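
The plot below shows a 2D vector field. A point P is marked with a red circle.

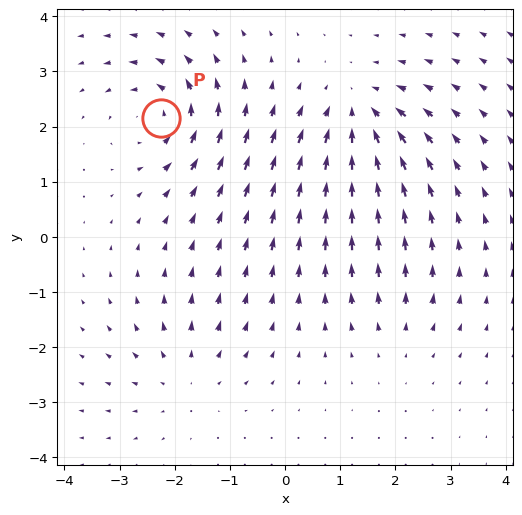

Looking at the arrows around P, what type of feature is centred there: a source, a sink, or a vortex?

At P (-2.3, 2.2) the arrows circulate counterclockwise. Divergence ≈0, curl about +6 — near-zero divergence with nonzero curl is a vortex.

vortex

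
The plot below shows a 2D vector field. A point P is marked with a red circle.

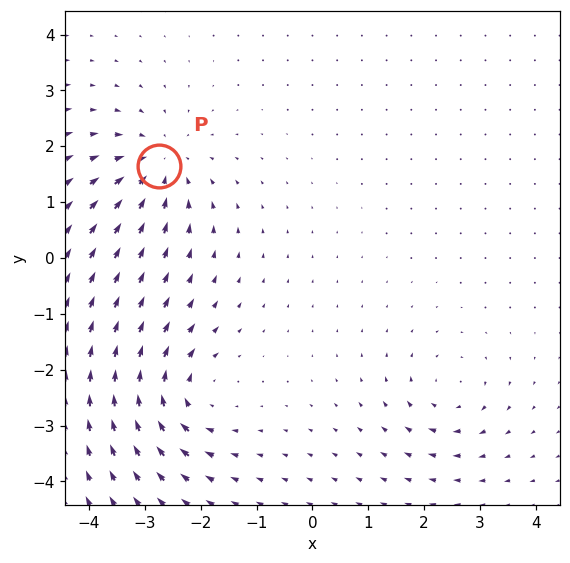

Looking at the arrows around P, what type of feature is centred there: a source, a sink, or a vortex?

sink

At P (-2.8, 1.7) the arrows converge inward. Divergence about -5, curl ≈0 — negative divergence with near-zero curl is a sink.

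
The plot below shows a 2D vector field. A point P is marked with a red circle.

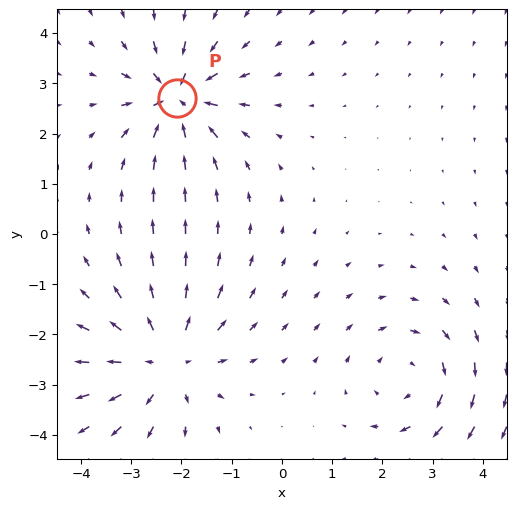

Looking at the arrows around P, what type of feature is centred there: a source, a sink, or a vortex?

sink

At P (-2.1, 2.7) the arrows converge inward. Divergence about -6, curl ≈0 — negative divergence with near-zero curl is a sink.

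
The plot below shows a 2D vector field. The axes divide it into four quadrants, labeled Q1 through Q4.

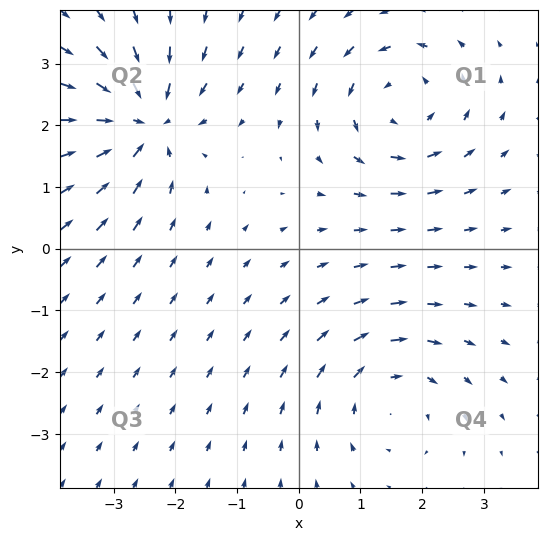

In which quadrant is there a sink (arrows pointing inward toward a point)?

The sink sits at approximately (-2.5, 2.0), which lies in quadrant Q2. The divergence there is about -6, negative as expected for a sink.

Q2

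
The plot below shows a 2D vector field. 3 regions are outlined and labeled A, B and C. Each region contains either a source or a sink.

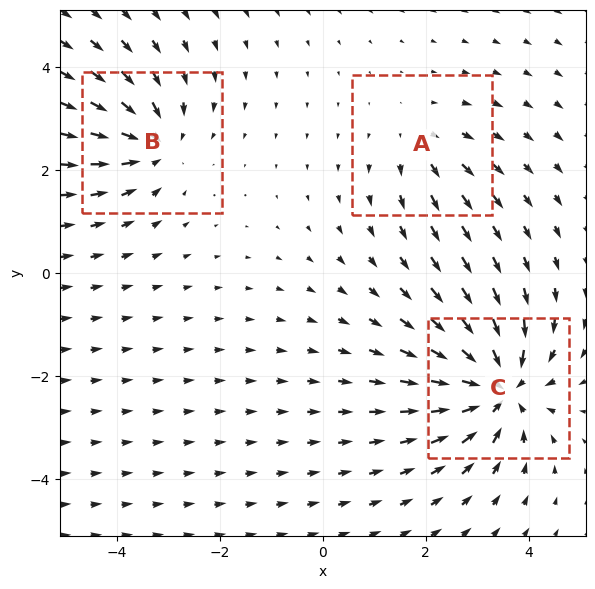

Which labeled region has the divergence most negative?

C

Divergence at each region's feature centre — A: about +2, B: about -4, C: about -5. Region C is most negative.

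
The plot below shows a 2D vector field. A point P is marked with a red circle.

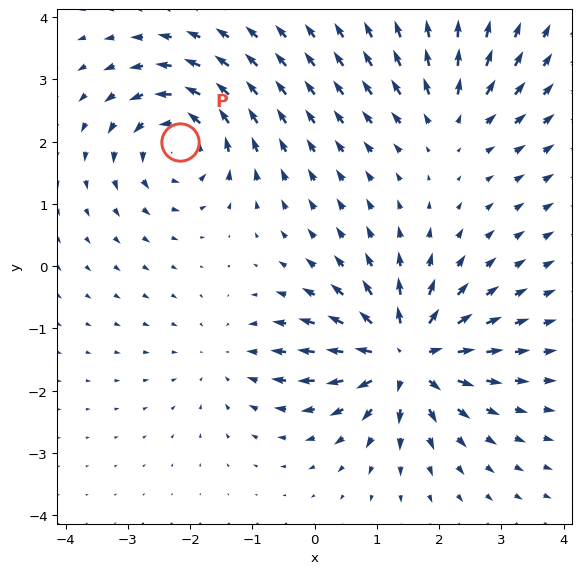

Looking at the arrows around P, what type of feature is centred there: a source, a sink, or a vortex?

At P (-2.2, 2.0) the arrows circulate counterclockwise. Divergence ≈0, curl about +5 — near-zero divergence with nonzero curl is a vortex.

vortex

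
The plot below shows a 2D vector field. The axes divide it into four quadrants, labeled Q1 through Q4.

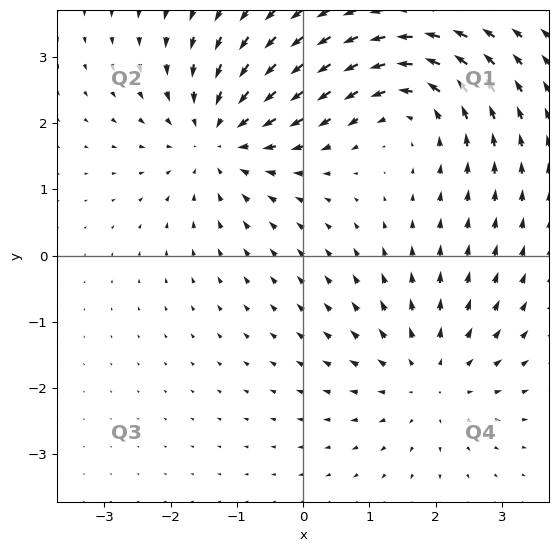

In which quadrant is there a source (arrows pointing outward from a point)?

The source sits at approximately (1.9, -1.9), which lies in quadrant Q4. The divergence there is about +3, positive as expected for a source.

Q4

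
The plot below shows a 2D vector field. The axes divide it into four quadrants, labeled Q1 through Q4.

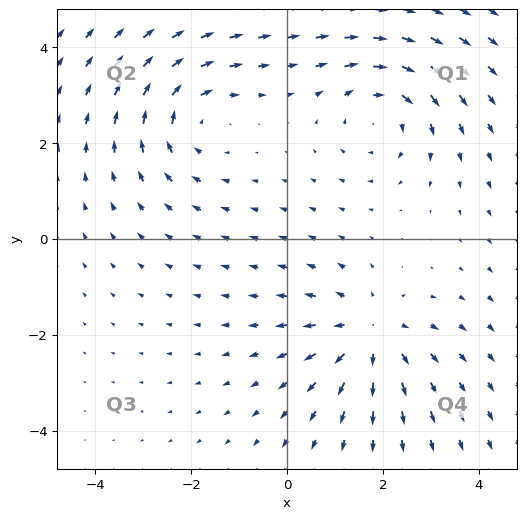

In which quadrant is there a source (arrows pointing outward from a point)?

Q4

The source sits at approximately (1.7, -2.0), which lies in quadrant Q4. The divergence there is about +4, positive as expected for a source.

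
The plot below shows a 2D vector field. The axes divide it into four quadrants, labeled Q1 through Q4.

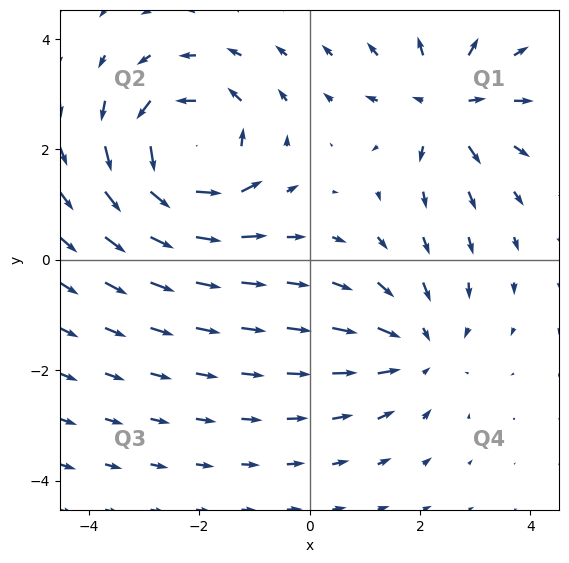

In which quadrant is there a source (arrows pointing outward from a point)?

Q1

The source sits at approximately (2.5, 2.8), which lies in quadrant Q1. The divergence there is about +4, positive as expected for a source.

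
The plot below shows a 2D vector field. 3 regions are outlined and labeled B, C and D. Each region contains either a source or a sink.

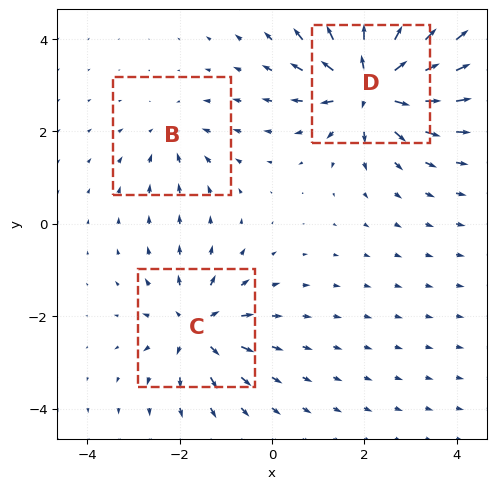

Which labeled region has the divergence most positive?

D

Divergence at each region's feature centre — B: about -2, C: about +4, D: about +6. Region D is most positive.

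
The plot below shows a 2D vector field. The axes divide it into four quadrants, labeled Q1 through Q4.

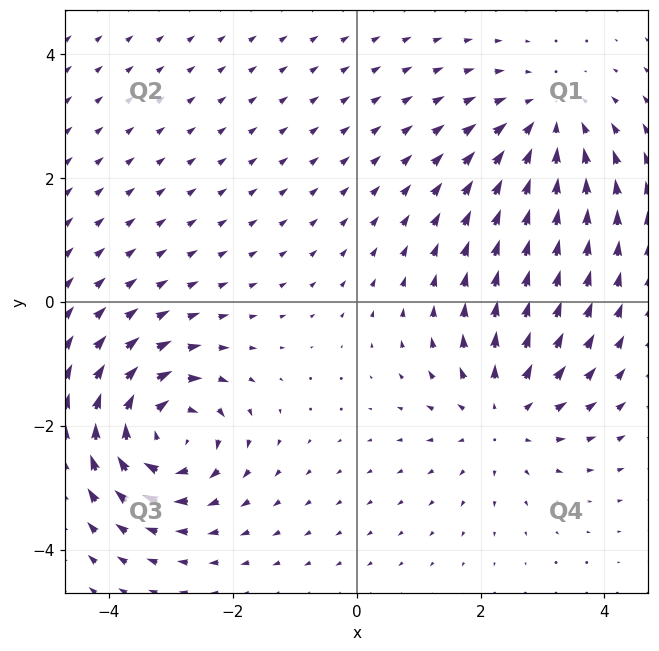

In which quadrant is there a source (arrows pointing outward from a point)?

Q4

The source sits at approximately (2.4, -1.8), which lies in quadrant Q4. The divergence there is about +3, positive as expected for a source.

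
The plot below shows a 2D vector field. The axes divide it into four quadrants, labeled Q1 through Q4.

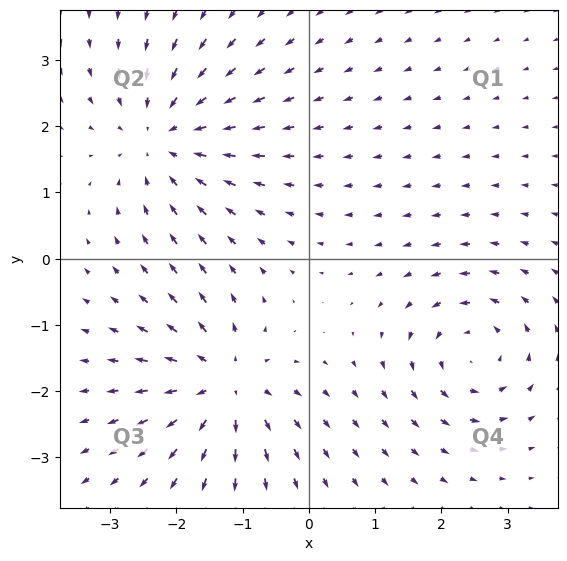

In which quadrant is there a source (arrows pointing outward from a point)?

The source sits at approximately (-1.3, -1.9), which lies in quadrant Q3. The divergence there is about +6, positive as expected for a source.

Q3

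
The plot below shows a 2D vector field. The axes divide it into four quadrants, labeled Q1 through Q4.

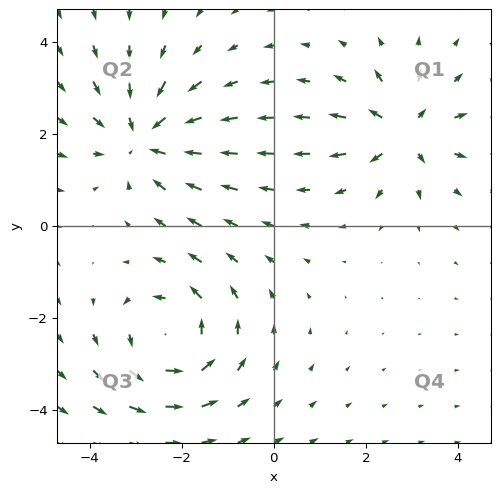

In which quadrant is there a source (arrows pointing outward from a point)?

Q1

The source sits at approximately (2.8, 2.1), which lies in quadrant Q1. The divergence there is about +4, positive as expected for a source.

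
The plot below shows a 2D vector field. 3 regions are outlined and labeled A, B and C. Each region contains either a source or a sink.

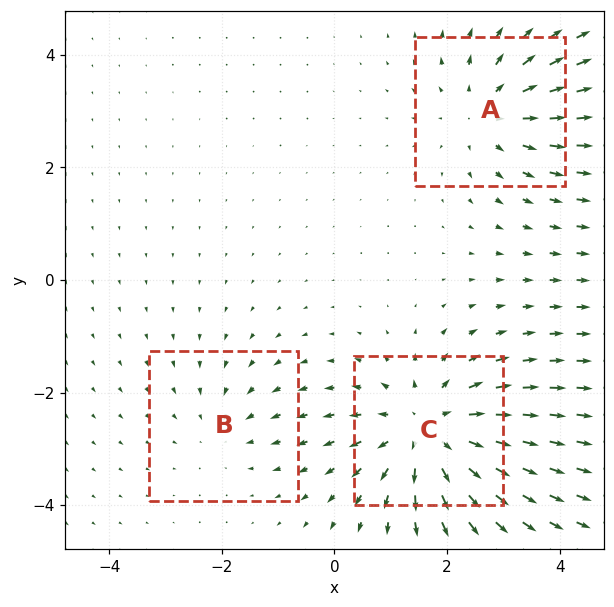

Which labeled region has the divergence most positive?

Divergence at each region's feature centre — A: about +3, B: about -2, C: about +4. Region C is most positive.

C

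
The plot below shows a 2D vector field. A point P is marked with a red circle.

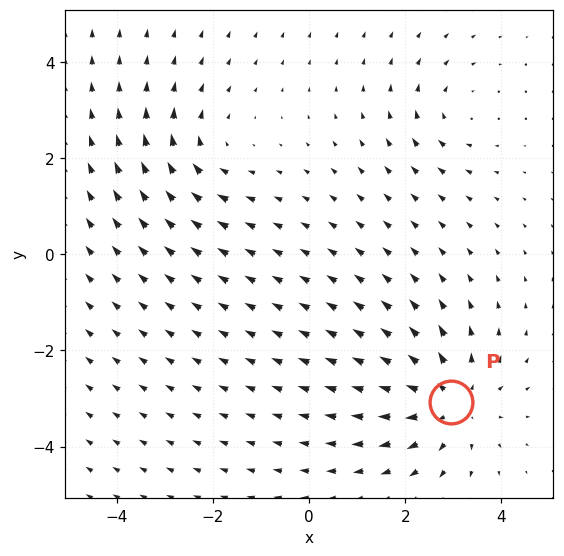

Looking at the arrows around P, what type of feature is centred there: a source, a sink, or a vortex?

source

At P (3.0, -3.1) the arrows spread outward. Divergence about +5, curl ≈0 — positive divergence with near-zero curl is a source.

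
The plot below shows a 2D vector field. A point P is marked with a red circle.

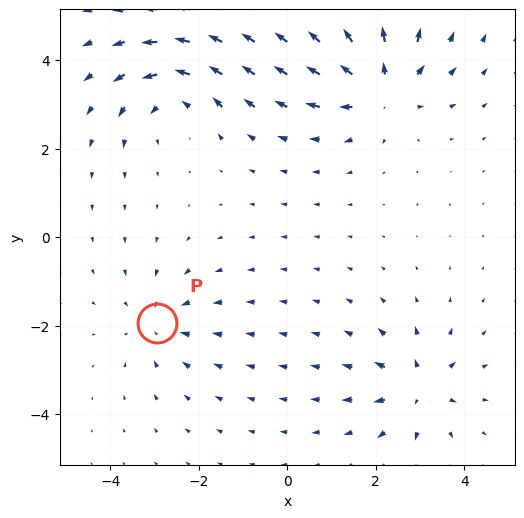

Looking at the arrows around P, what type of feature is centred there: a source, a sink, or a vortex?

At P (-2.9, -1.9) the arrows converge inward. Divergence about -3, curl ≈0 — negative divergence with near-zero curl is a sink.

sink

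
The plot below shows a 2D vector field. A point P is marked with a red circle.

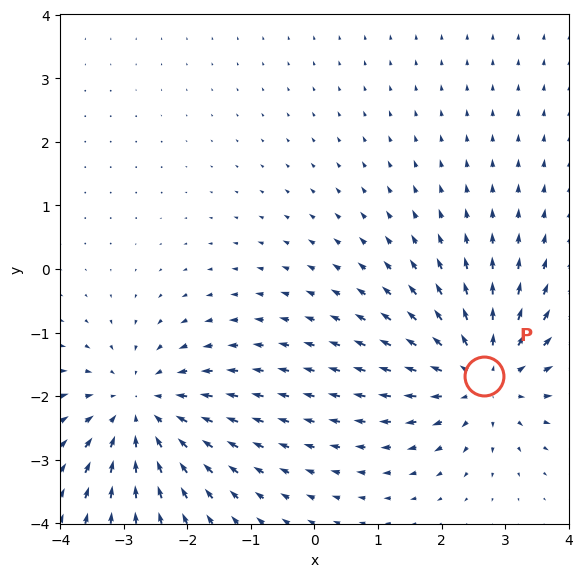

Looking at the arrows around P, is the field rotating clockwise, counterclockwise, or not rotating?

Near P at (2.7, -1.7) the arrows show no circulation. The curl there is ≈0.

not rotating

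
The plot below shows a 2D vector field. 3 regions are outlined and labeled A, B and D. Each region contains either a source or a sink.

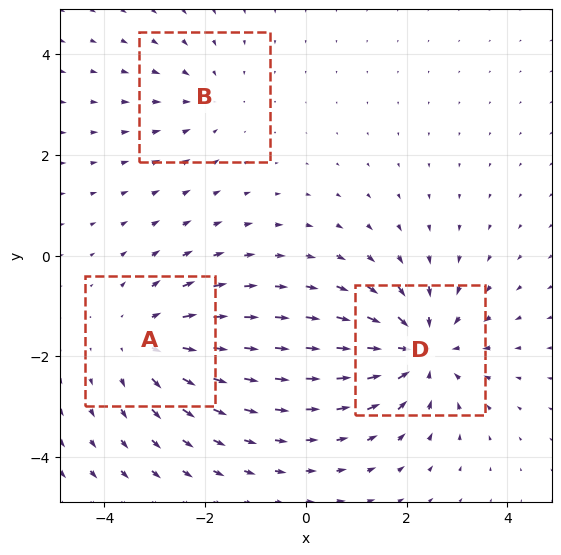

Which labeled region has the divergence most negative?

Divergence at each region's feature centre — A: about +3, B: about -2, D: about -4. Region D is most negative.

D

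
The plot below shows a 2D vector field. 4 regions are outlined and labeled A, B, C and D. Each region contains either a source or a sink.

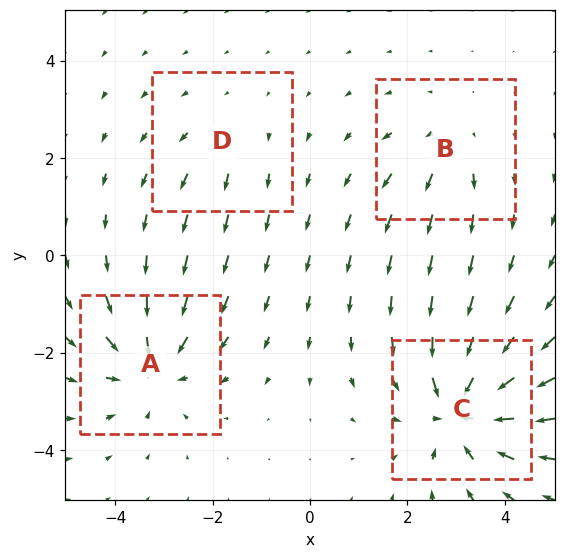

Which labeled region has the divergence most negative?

Divergence at each region's feature centre — A: about -5, B: about +3, C: about -6, D: about +2. Region C is most negative.

C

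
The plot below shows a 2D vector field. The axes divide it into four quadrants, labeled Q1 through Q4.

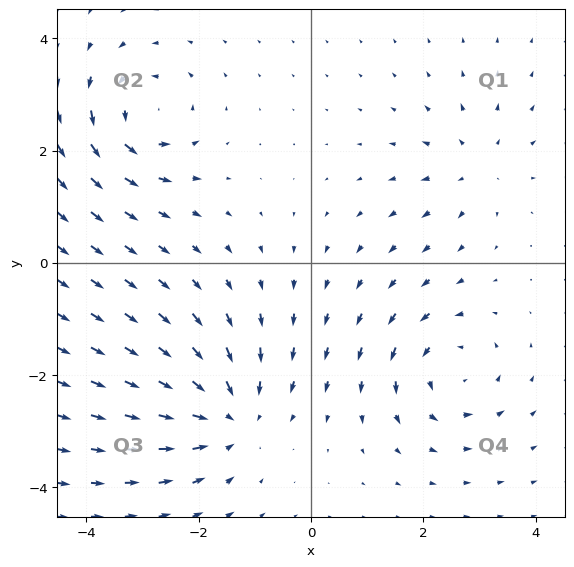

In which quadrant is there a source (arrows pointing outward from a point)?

The source sits at approximately (3.0, 1.7), which lies in quadrant Q1. The divergence there is about +3, positive as expected for a source.

Q1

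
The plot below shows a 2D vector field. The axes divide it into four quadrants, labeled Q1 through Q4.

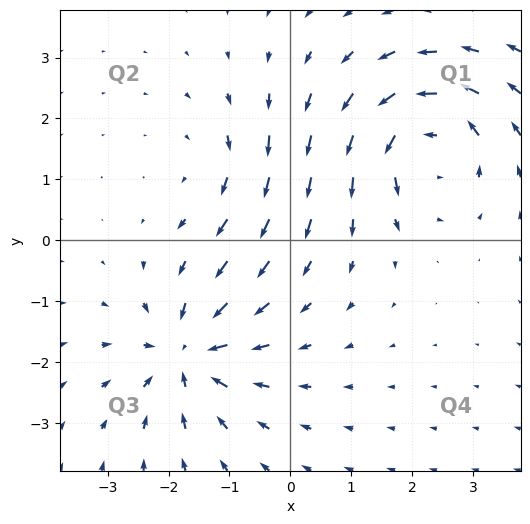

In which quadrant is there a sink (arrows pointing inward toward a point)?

The sink sits at approximately (-1.7, -1.9), which lies in quadrant Q3. The divergence there is about -5, negative as expected for a sink.

Q3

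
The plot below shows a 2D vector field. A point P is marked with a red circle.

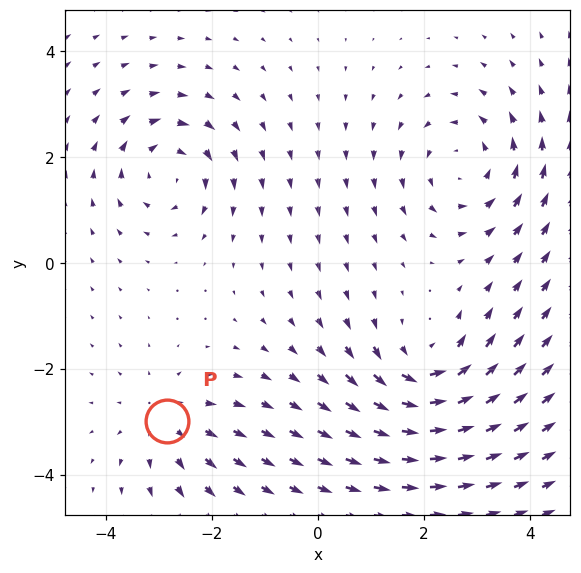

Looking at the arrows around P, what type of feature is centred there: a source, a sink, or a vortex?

source

At P (-2.9, -3.0) the arrows spread outward. Divergence about +3, curl ≈0 — positive divergence with near-zero curl is a source.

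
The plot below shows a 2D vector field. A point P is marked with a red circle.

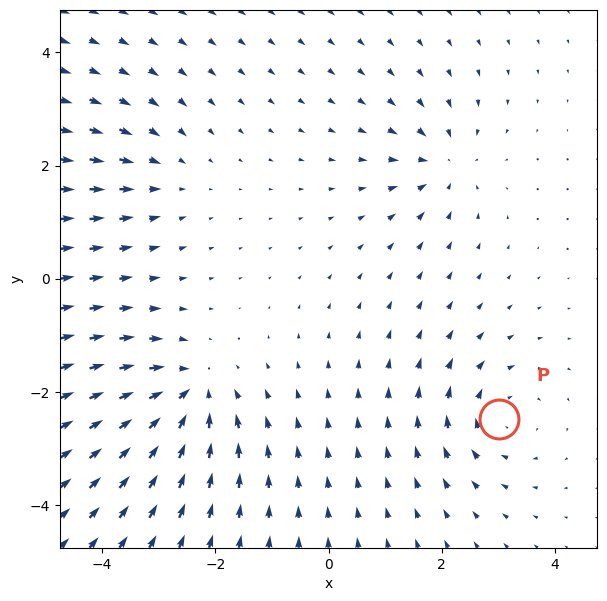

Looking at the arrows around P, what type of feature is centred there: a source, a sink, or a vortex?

At P (3.0, -2.5) the arrows circulate clockwise. Divergence ≈0, curl about -4 — near-zero divergence with nonzero curl is a vortex.

vortex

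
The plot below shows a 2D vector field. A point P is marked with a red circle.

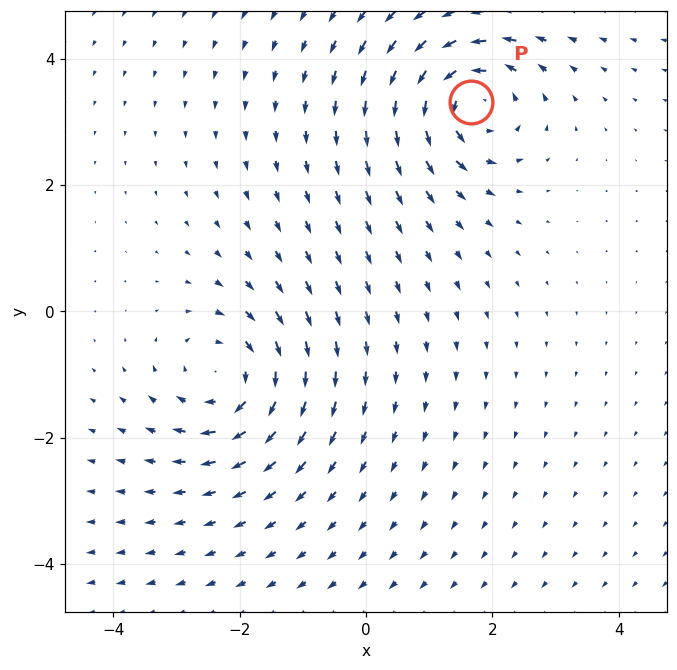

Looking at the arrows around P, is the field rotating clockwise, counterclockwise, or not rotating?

Near P at (1.7, 3.3) the arrows circulate counterclockwise. The curl (z-component) there is about +5; positive curl means counterclockwise rotation.

counterclockwise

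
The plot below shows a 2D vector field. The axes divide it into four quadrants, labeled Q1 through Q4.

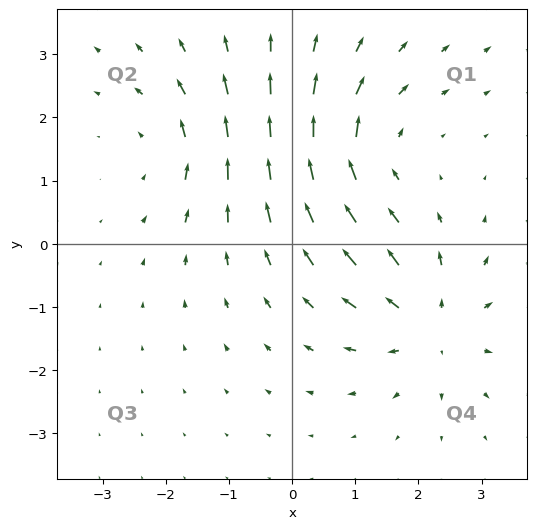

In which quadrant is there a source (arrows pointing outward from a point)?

Q4

The source sits at approximately (2.2, -1.3), which lies in quadrant Q4. The divergence there is about +3, positive as expected for a source.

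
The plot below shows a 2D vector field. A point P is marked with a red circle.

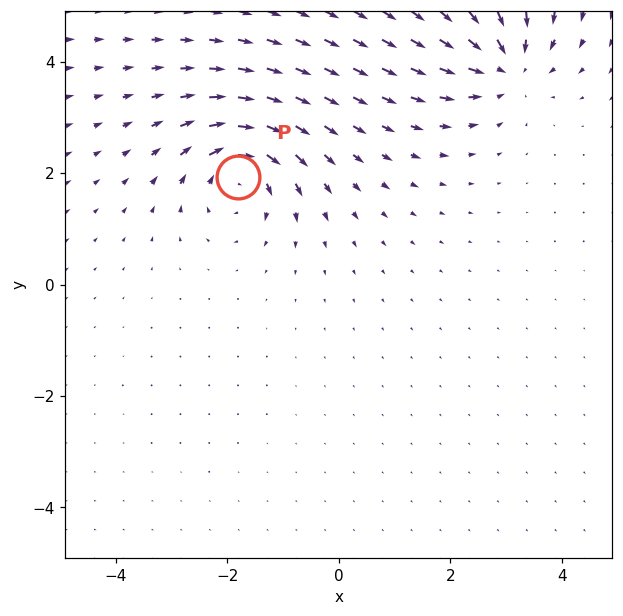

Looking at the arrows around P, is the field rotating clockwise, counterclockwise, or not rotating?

clockwise

Near P at (-1.8, 1.9) the arrows circulate clockwise. The curl (z-component) there is about -6; negative curl means clockwise rotation.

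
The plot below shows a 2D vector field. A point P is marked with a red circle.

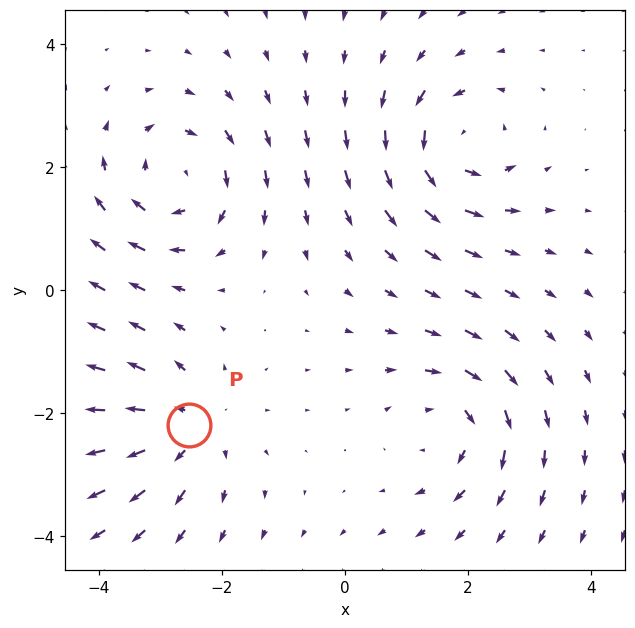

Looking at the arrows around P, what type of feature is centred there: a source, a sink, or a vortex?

source

At P (-2.5, -2.2) the arrows spread outward. Divergence about +3, curl ≈0 — positive divergence with near-zero curl is a source.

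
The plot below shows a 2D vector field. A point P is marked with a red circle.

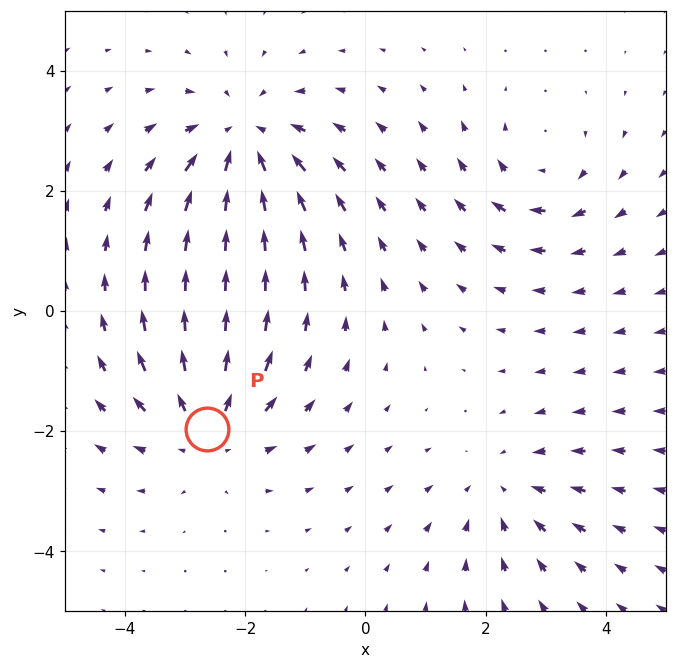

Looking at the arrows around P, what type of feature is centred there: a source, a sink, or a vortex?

At P (-2.6, -2.0) the arrows spread outward. Divergence about +3, curl ≈0 — positive divergence with near-zero curl is a source.

source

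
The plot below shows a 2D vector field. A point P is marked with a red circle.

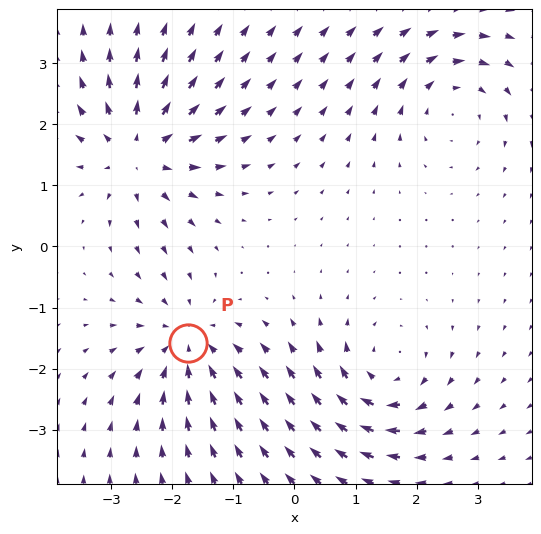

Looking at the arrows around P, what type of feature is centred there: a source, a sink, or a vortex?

At P (-1.7, -1.6) the arrows converge inward. Divergence about -5, curl ≈0 — negative divergence with near-zero curl is a sink.

sink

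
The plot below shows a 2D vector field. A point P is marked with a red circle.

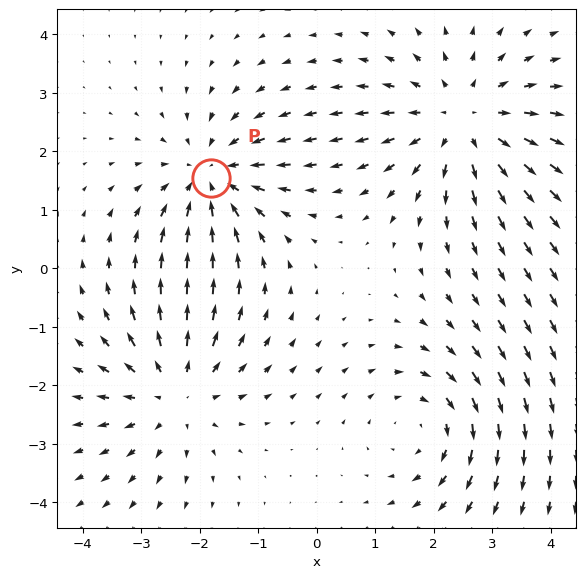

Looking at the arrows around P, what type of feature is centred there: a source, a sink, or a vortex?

At P (-1.8, 1.5) the arrows converge inward. Divergence about -4, curl ≈0 — negative divergence with near-zero curl is a sink.

sink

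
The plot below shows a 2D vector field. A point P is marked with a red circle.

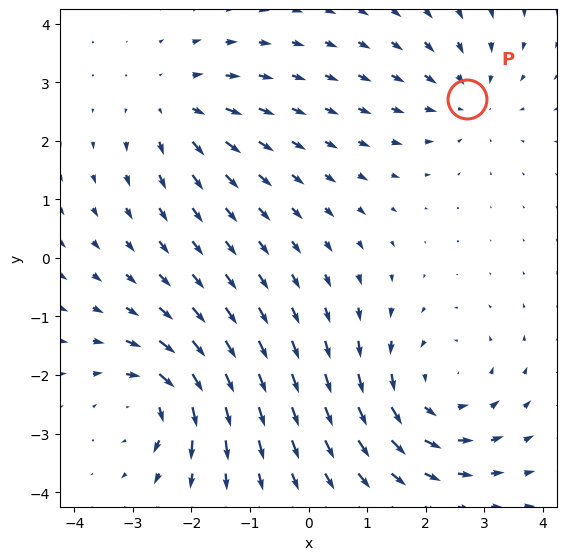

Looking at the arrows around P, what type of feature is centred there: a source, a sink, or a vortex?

At P (2.7, 2.7) the arrows converge inward. Divergence about -3, curl ≈0 — negative divergence with near-zero curl is a sink.

sink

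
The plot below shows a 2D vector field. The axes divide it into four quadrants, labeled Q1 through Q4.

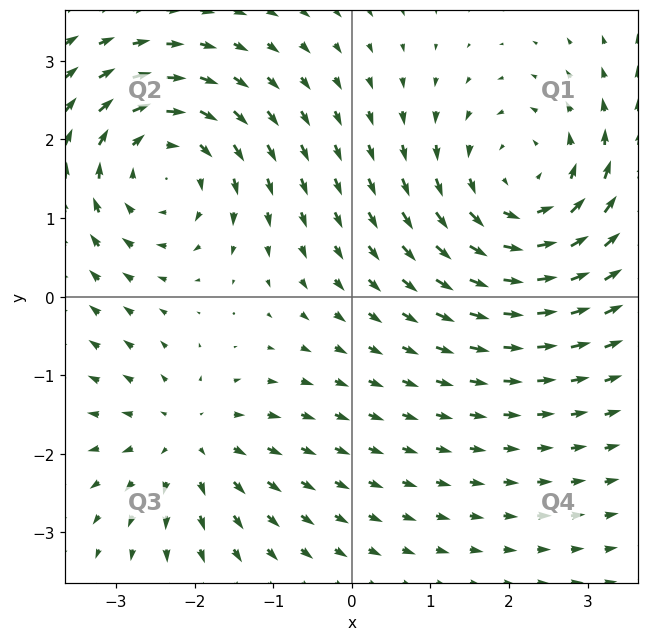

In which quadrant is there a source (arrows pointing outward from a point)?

Q3

The source sits at approximately (-2.1, -1.8), which lies in quadrant Q3. The divergence there is about +3, positive as expected for a source.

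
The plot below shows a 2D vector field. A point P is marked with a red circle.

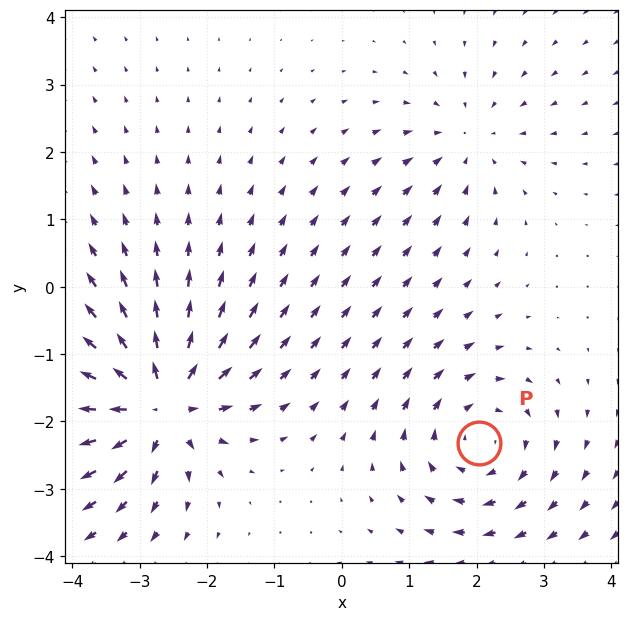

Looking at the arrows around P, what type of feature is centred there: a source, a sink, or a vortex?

At P (2.0, -2.3) the arrows circulate clockwise. Divergence ≈0, curl about -4 — near-zero divergence with nonzero curl is a vortex.

vortex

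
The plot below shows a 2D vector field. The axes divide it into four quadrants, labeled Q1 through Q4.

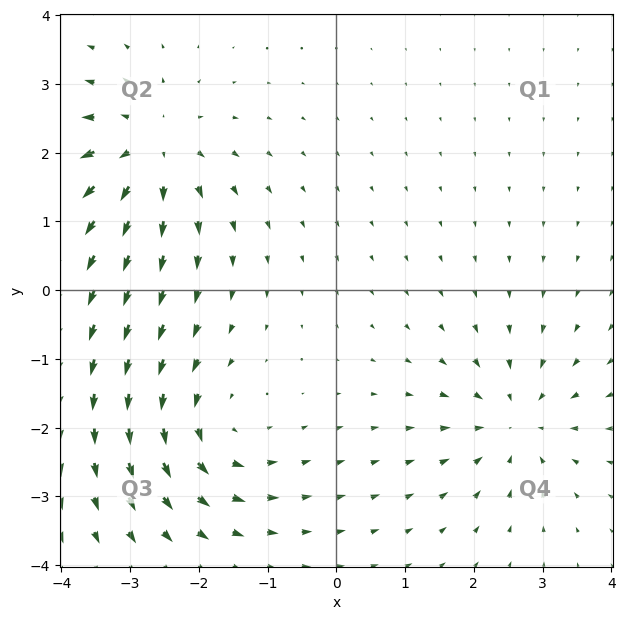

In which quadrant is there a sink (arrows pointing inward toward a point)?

The sink sits at approximately (2.6, -1.9), which lies in quadrant Q4. The divergence there is about -4, negative as expected for a sink.

Q4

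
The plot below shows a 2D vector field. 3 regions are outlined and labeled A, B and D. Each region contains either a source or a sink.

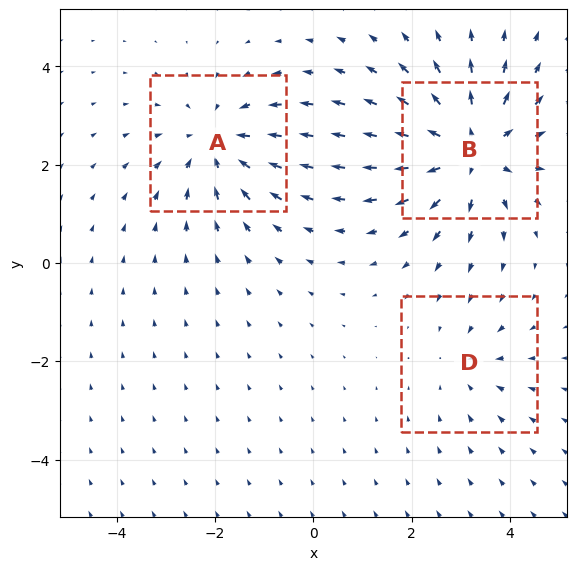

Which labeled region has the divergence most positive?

Divergence at each region's feature centre — A: about -3, B: about +4, D: about -2. Region B is most positive.

B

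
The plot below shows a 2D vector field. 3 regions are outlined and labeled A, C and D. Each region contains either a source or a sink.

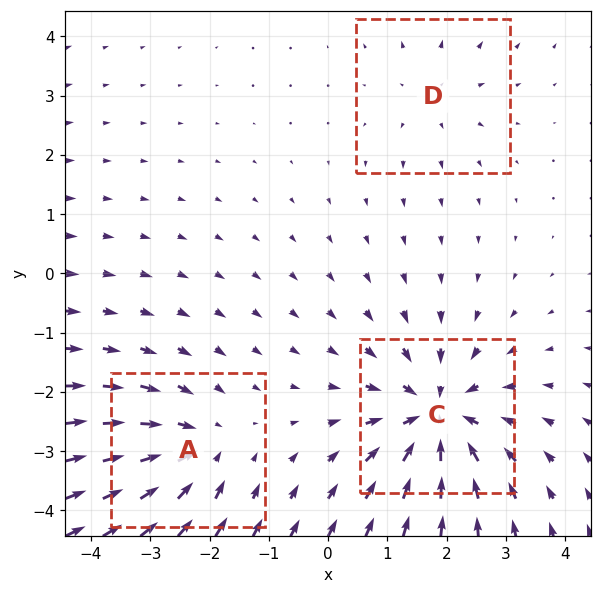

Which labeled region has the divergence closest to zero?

Divergence at each region's feature centre — A: about -4, C: about -5, D: about +2. Region D is closest to zero.

D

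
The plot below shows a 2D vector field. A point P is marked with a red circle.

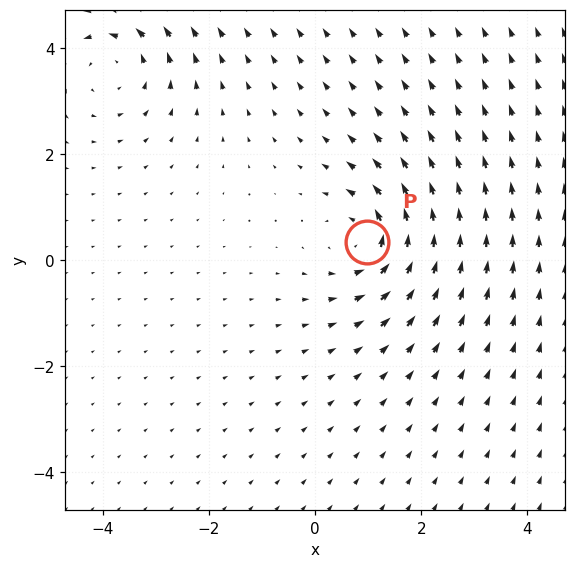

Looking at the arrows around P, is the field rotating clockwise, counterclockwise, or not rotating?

Near P at (1.0, 0.3) the arrows circulate counterclockwise. The curl (z-component) there is about +4; positive curl means counterclockwise rotation.

counterclockwise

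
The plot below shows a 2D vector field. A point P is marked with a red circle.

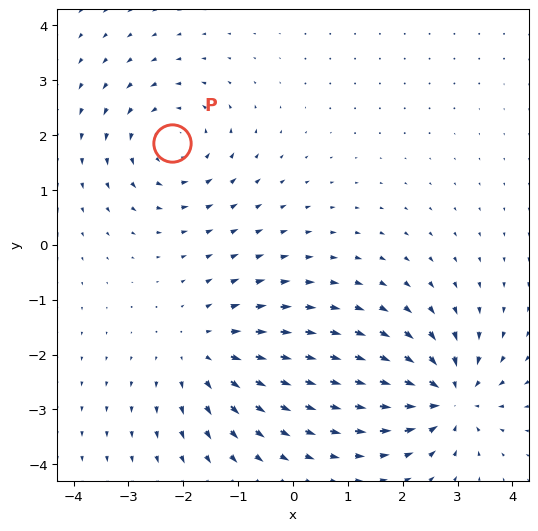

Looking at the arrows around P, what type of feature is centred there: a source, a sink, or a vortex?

At P (-2.2, 1.9) the arrows circulate counterclockwise. Divergence ≈0, curl about +3 — near-zero divergence with nonzero curl is a vortex.

vortex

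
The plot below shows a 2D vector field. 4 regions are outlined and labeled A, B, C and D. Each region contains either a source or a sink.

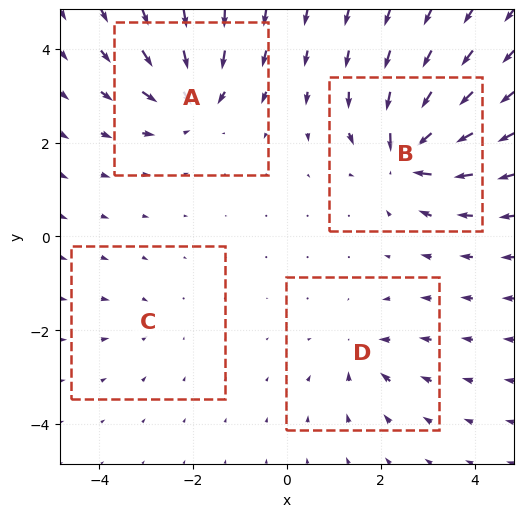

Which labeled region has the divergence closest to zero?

Divergence at each region's feature centre — A: about -7, B: about -9, C: about -2, D: about -4. Region C is closest to zero.

C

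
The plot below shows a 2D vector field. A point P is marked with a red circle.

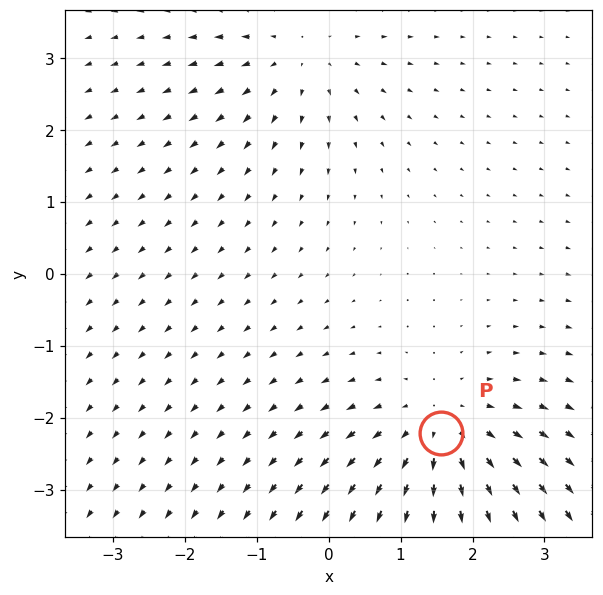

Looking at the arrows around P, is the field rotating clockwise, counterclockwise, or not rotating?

not rotating

Near P at (1.6, -2.2) the arrows show no circulation. The curl there is ≈0.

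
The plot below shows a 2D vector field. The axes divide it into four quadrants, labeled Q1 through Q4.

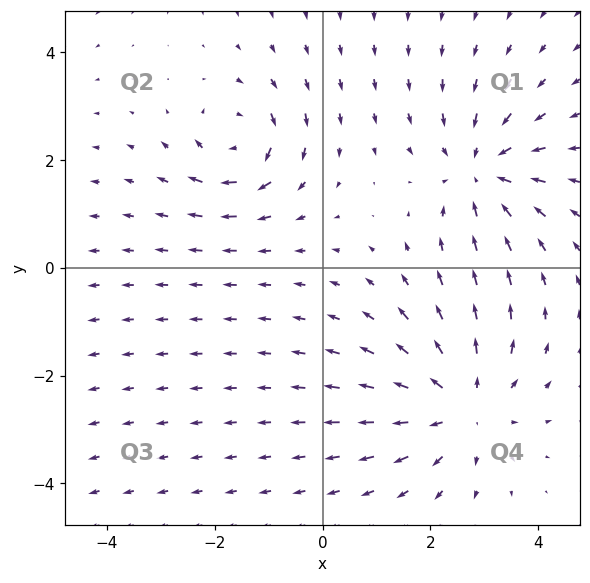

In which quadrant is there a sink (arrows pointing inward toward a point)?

The sink sits at approximately (3.0, 1.8), which lies in quadrant Q1. The divergence there is about -4, negative as expected for a sink.

Q1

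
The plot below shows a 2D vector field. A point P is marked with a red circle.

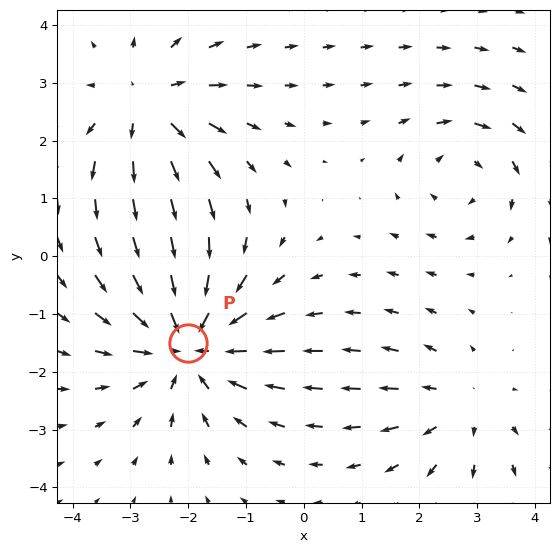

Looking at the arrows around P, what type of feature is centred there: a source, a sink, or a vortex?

sink

At P (-2.0, -1.5) the arrows converge inward. Divergence about -5, curl ≈0 — negative divergence with near-zero curl is a sink.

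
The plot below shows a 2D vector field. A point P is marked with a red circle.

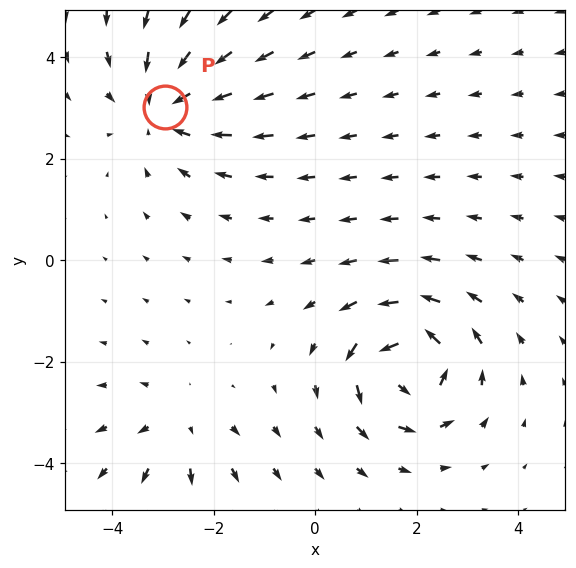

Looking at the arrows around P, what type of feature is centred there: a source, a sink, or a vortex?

sink

At P (-3.0, 3.0) the arrows converge inward. Divergence about -4, curl ≈0 — negative divergence with near-zero curl is a sink.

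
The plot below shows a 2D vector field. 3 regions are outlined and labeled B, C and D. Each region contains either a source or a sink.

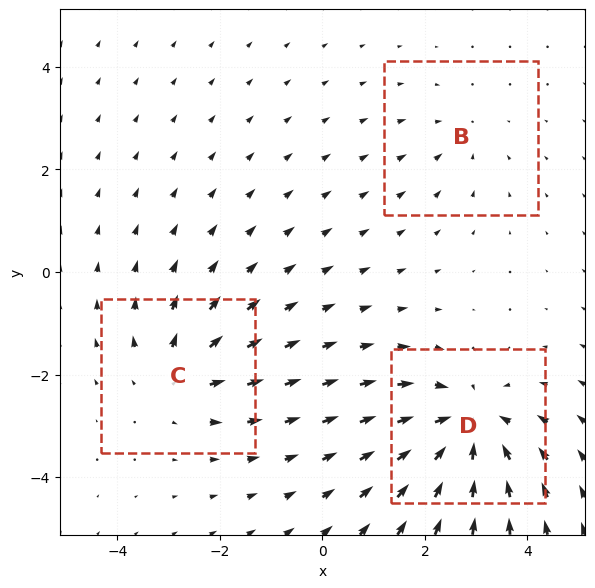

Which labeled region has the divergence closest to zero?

Divergence at each region's feature centre — B: about -2, C: about +3, D: about -4. Region B is closest to zero.

B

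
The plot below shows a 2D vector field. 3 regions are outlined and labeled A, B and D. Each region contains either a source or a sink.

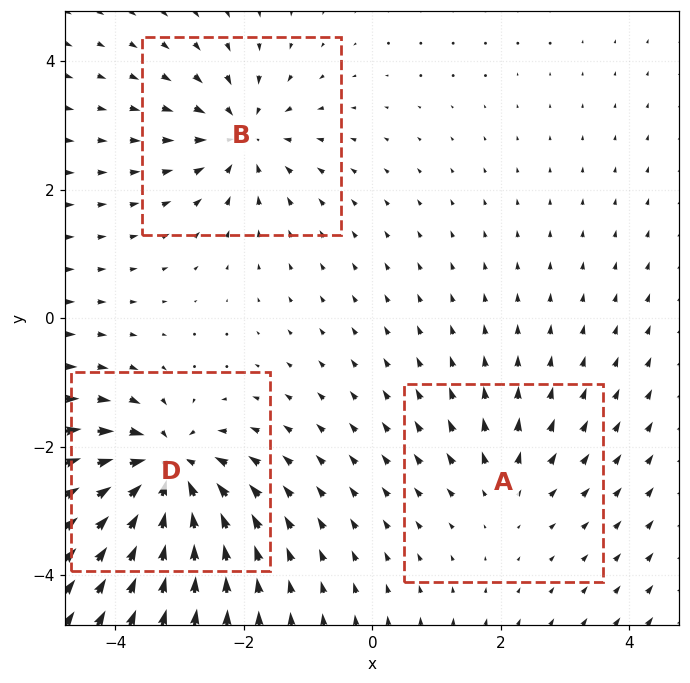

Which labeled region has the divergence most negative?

D

Divergence at each region's feature centre — A: about +2, B: about -4, D: about -6. Region D is most negative.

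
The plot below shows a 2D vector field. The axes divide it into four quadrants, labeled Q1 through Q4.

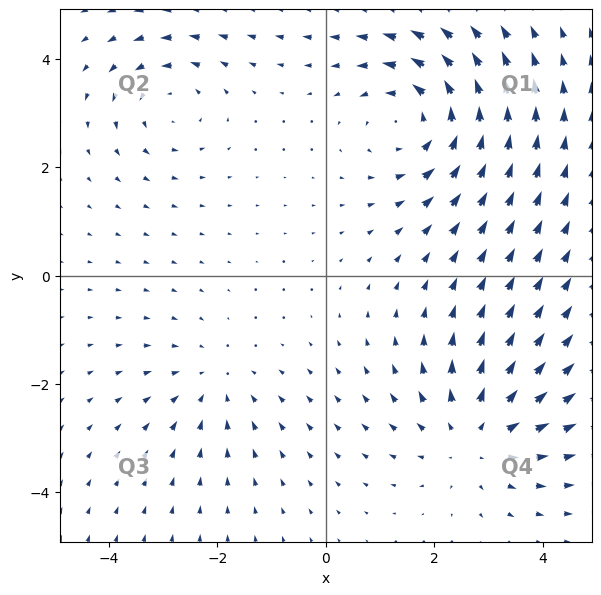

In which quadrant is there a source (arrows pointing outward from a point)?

The source sits at approximately (2.8, -3.0), which lies in quadrant Q4. The divergence there is about +3, positive as expected for a source.

Q4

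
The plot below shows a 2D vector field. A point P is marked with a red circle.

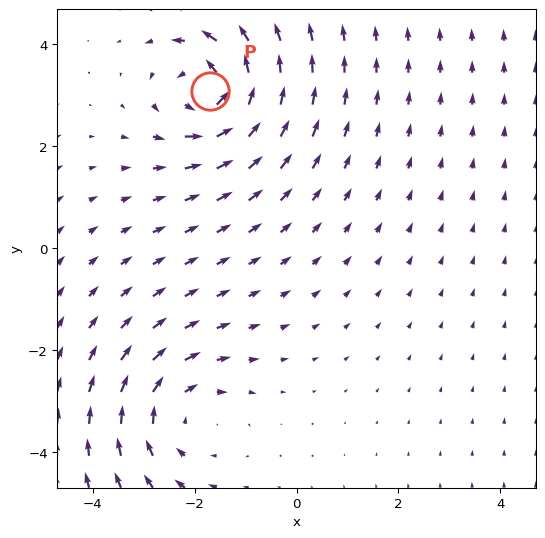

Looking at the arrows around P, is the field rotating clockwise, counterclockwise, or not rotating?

Near P at (-1.7, 3.1) the arrows circulate counterclockwise. The curl (z-component) there is about +6; positive curl means counterclockwise rotation.

counterclockwise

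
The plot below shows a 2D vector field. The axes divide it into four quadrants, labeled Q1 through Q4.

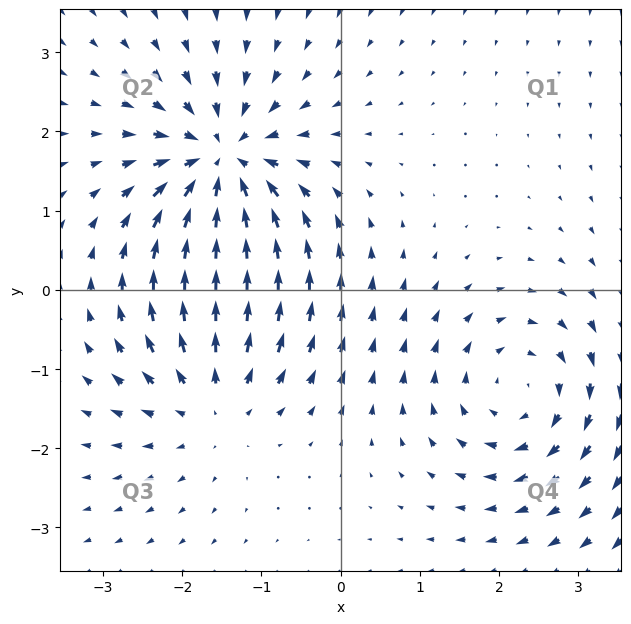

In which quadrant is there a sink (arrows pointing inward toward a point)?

Q2

The sink sits at approximately (-1.5, 1.6), which lies in quadrant Q2. The divergence there is about -6, negative as expected for a sink.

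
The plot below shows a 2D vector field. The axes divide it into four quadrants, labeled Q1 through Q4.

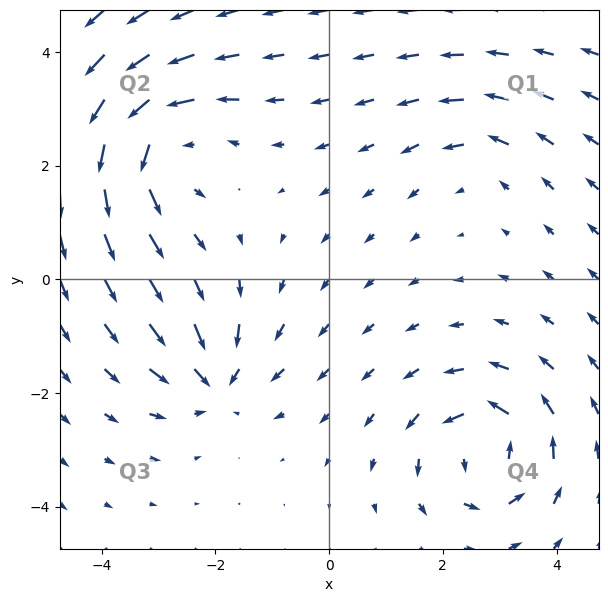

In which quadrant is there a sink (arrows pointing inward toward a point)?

Q3

The sink sits at approximately (-2.0, -1.8), which lies in quadrant Q3. The divergence there is about -5, negative as expected for a sink.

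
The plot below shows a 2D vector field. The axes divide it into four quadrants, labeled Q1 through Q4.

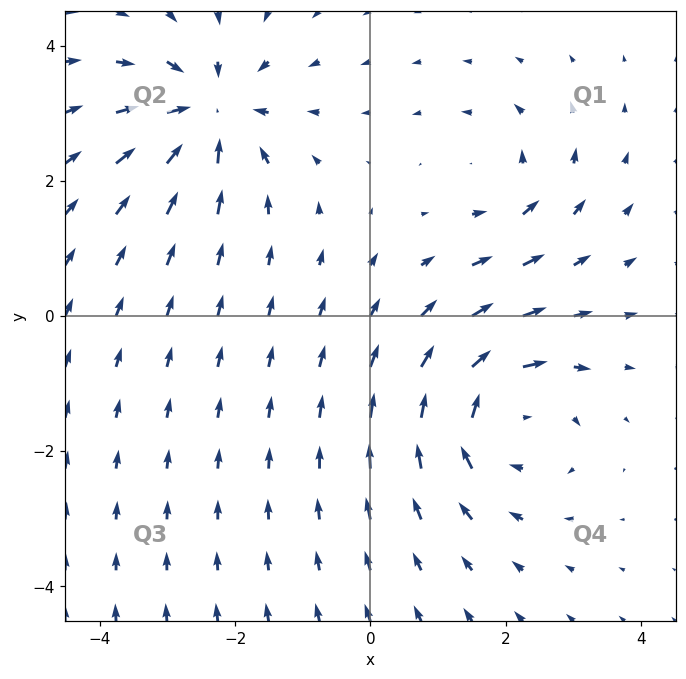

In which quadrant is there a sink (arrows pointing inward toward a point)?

Q2

The sink sits at approximately (-2.4, 3.0), which lies in quadrant Q2. The divergence there is about -5, negative as expected for a sink.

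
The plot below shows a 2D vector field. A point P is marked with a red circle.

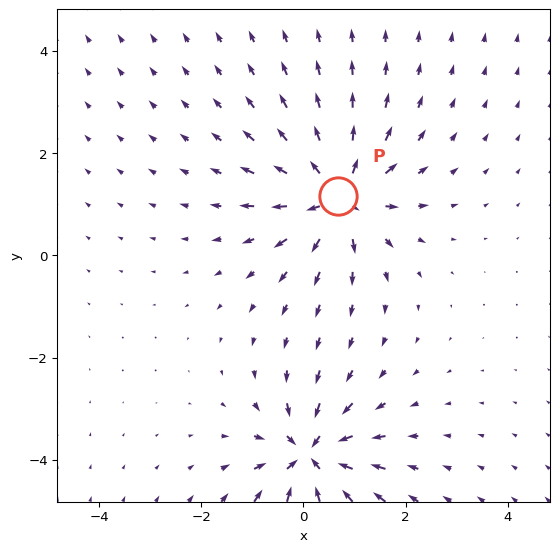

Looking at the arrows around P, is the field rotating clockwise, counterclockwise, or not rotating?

not rotating

Near P at (0.7, 1.2) the arrows show no circulation. The curl there is ≈0.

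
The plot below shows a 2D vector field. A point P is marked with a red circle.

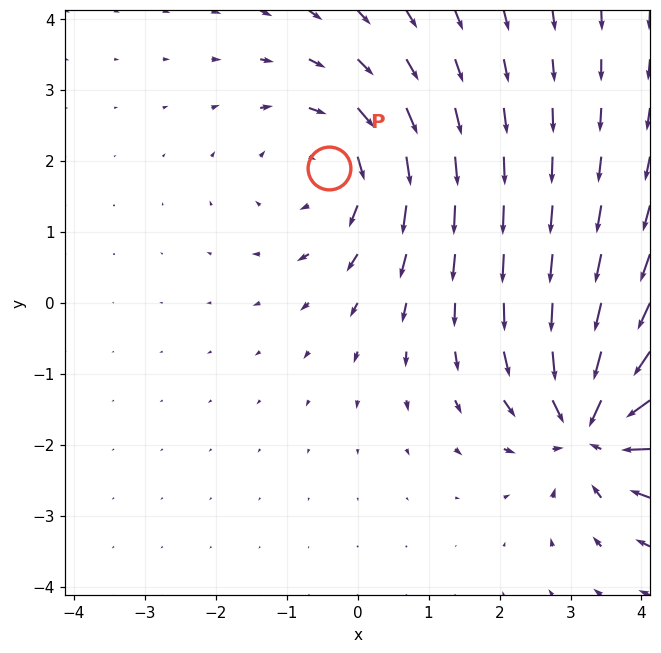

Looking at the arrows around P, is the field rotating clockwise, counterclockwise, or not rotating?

clockwise

Near P at (-0.4, 1.9) the arrows circulate clockwise. The curl (z-component) there is about -4; negative curl means clockwise rotation.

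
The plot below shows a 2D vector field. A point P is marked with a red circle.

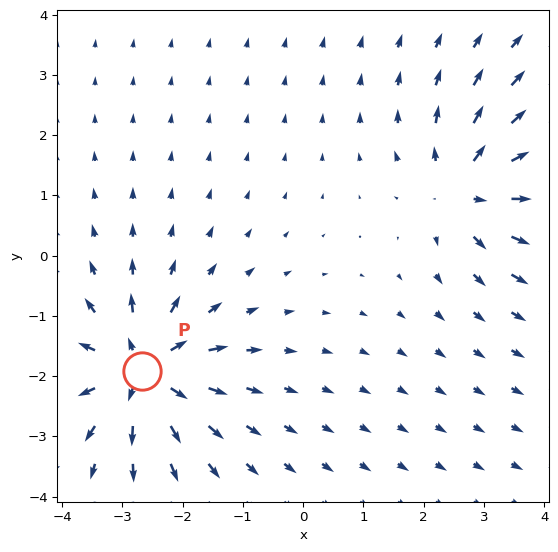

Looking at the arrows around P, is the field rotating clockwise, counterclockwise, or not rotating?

Near P at (-2.7, -1.9) the arrows show no circulation. The curl there is ≈0.

not rotating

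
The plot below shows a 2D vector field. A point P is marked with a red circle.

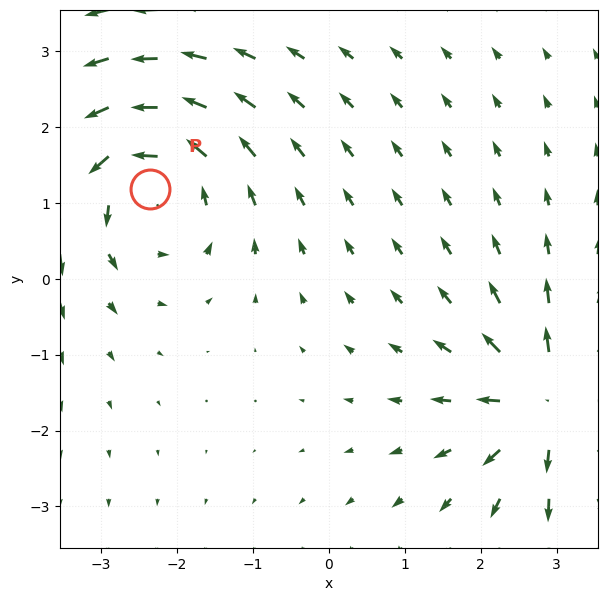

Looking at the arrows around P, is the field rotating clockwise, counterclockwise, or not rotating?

counterclockwise

Near P at (-2.4, 1.2) the arrows circulate counterclockwise. The curl (z-component) there is about +4; positive curl means counterclockwise rotation.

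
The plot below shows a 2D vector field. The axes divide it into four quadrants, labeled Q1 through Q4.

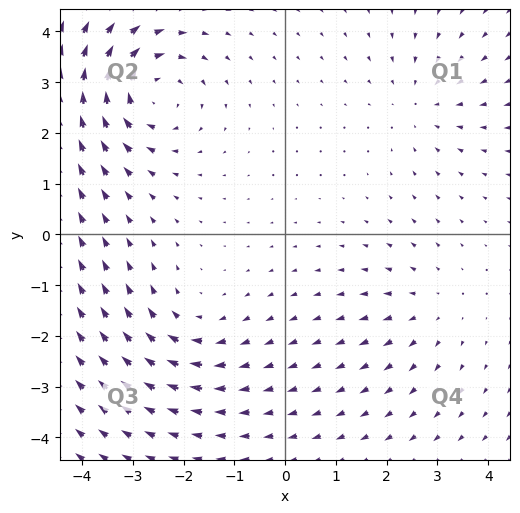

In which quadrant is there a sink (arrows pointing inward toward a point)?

The sink sits at approximately (2.7, 2.6), which lies in quadrant Q1. The divergence there is about -3, negative as expected for a sink.

Q1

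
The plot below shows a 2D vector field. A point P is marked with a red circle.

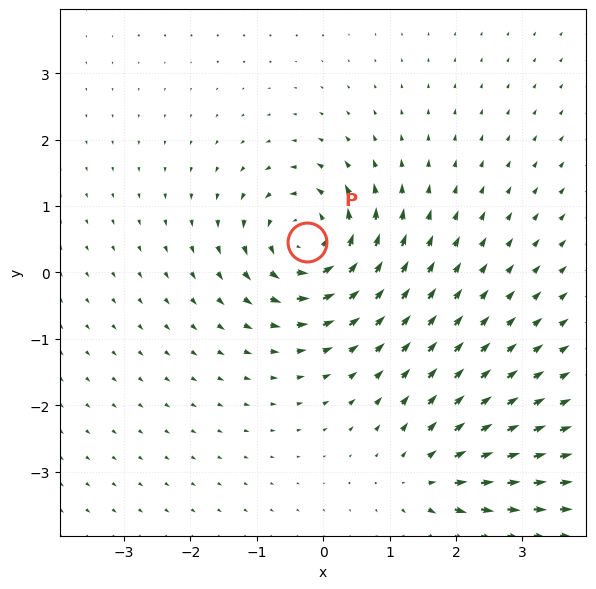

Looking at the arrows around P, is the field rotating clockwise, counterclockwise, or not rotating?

counterclockwise

Near P at (-0.2, 0.5) the arrows circulate counterclockwise. The curl (z-component) there is about +5; positive curl means counterclockwise rotation.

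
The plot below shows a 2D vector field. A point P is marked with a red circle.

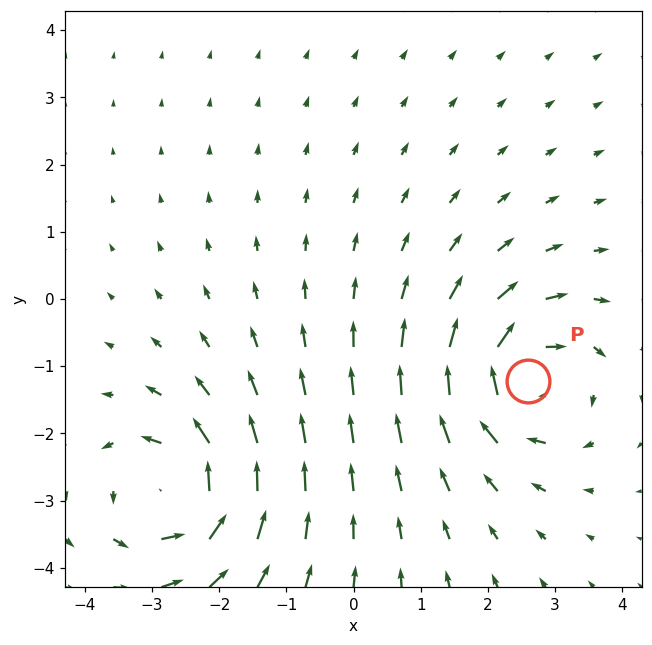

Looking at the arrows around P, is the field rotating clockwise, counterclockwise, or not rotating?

clockwise

Near P at (2.6, -1.2) the arrows circulate clockwise. The curl (z-component) there is about -4; negative curl means clockwise rotation.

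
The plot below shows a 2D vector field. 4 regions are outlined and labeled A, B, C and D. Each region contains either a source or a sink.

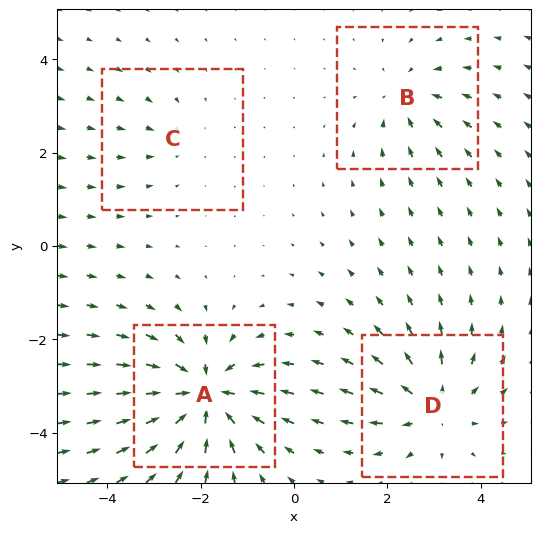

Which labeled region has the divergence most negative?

Divergence at each region's feature centre — A: about -7, B: about -3, C: about -2, D: about +5. Region A is most negative.

A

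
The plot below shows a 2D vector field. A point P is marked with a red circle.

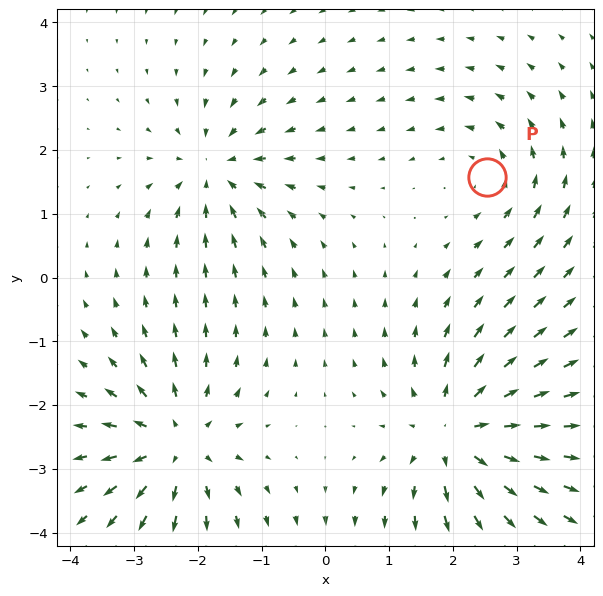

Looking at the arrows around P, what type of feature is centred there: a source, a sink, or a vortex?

At P (2.5, 1.6) the arrows circulate counterclockwise. Divergence ≈0, curl about +3 — near-zero divergence with nonzero curl is a vortex.

vortex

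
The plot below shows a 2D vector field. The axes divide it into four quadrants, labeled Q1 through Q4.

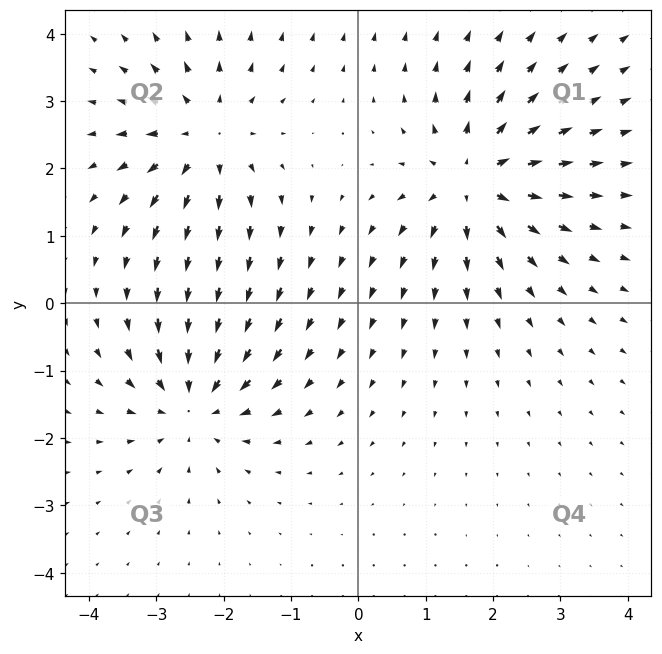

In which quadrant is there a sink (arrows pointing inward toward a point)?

The sink sits at approximately (-2.4, -1.5), which lies in quadrant Q3. The divergence there is about -4, negative as expected for a sink.

Q3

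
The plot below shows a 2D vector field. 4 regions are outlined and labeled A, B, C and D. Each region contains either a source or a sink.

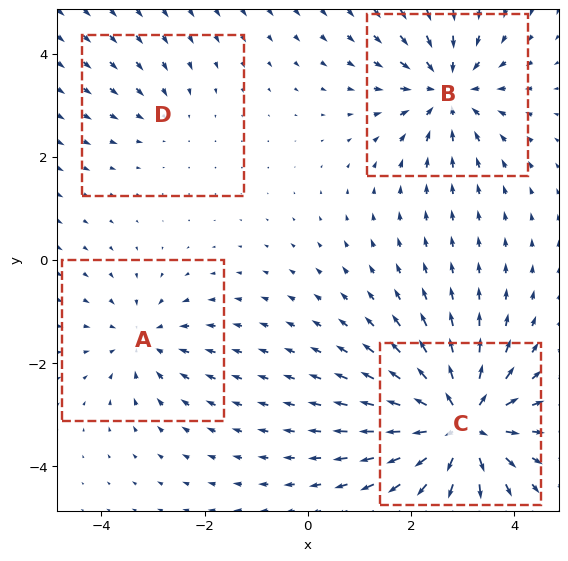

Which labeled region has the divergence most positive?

C

Divergence at each region's feature centre — A: about -4, B: about -6, C: about +8, D: about -2. Region C is most positive.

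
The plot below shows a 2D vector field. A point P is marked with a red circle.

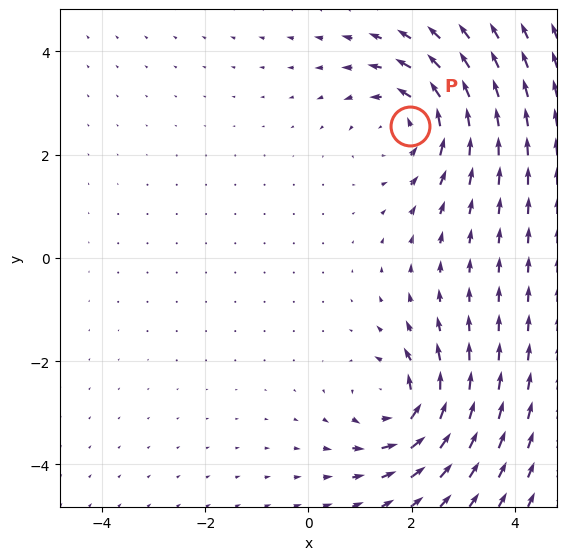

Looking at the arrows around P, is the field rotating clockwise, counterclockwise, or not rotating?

counterclockwise

Near P at (2.0, 2.6) the arrows circulate counterclockwise. The curl (z-component) there is about +4; positive curl means counterclockwise rotation.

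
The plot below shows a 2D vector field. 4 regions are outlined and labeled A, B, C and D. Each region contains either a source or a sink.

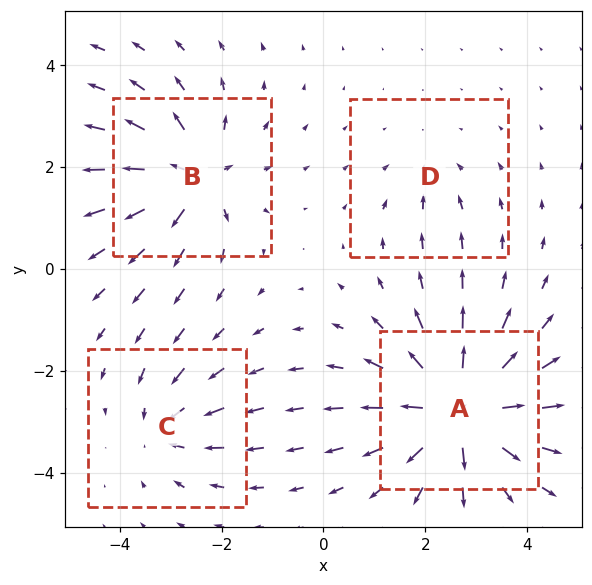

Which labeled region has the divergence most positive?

A

Divergence at each region's feature centre — A: about +9, B: about +6, C: about -4, D: about -2. Region A is most positive.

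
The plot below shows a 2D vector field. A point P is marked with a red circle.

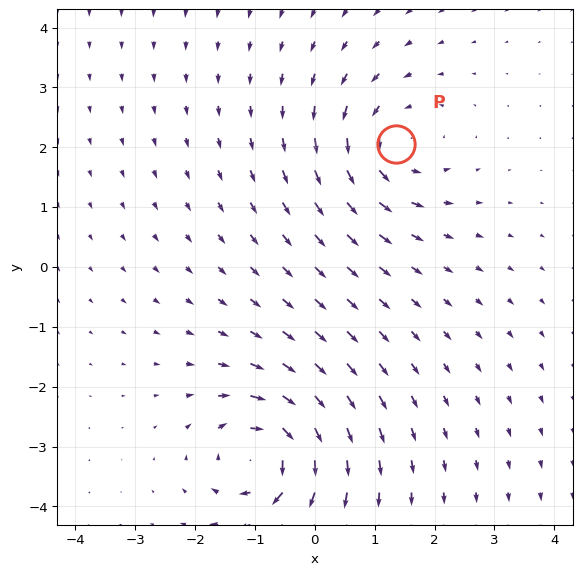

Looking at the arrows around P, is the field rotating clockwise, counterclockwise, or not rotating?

counterclockwise

Near P at (1.4, 2.1) the arrows circulate counterclockwise. The curl (z-component) there is about +4; positive curl means counterclockwise rotation.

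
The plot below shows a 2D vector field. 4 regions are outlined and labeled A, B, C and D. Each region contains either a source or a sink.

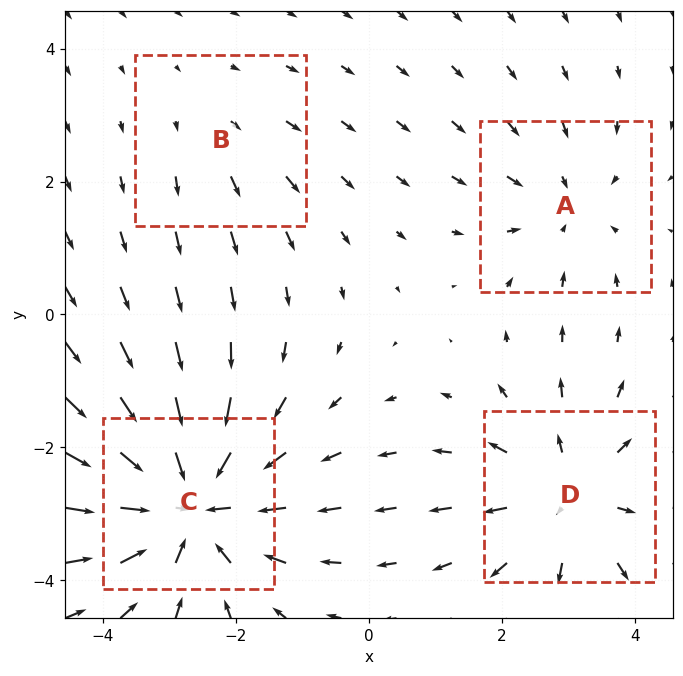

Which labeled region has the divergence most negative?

Divergence at each region's feature centre — A: about -3, B: about +2, C: about -6, D: about +4. Region C is most negative.

C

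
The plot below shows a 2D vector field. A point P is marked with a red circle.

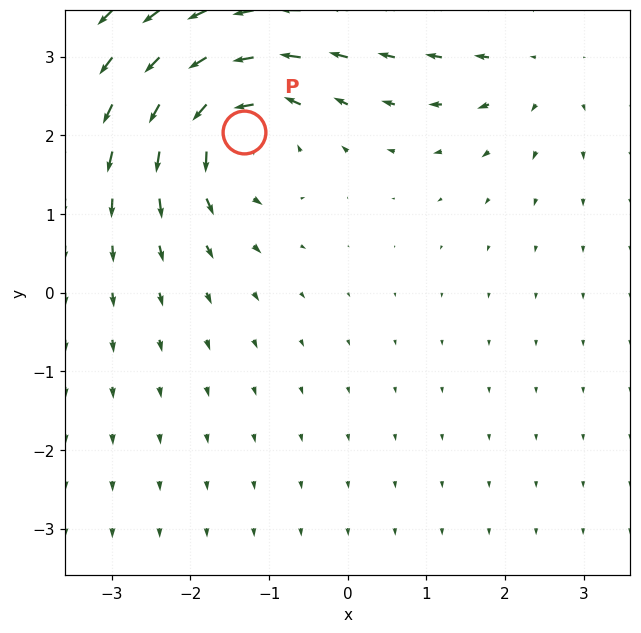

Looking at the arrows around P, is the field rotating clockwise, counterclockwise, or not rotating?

counterclockwise

Near P at (-1.3, 2.0) the arrows circulate counterclockwise. The curl (z-component) there is about +5; positive curl means counterclockwise rotation.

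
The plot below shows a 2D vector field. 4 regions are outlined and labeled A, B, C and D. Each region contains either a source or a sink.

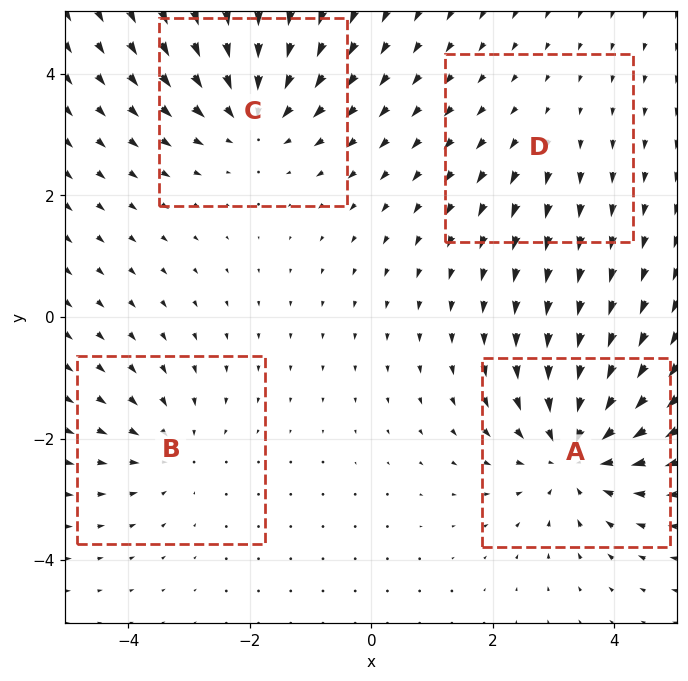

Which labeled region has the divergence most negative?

Divergence at each region's feature centre — A: about -6, B: about -3, C: about -5, D: about +2. Region A is most negative.

A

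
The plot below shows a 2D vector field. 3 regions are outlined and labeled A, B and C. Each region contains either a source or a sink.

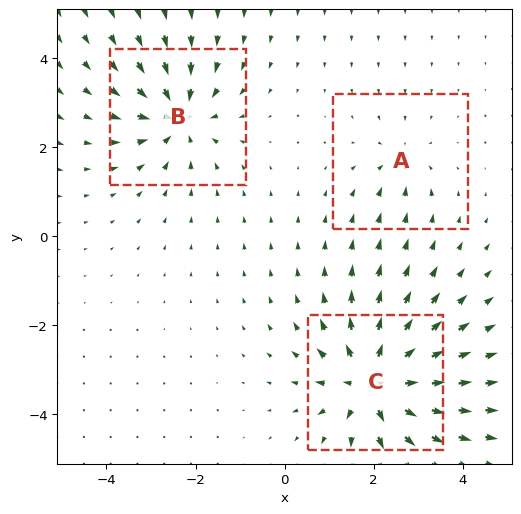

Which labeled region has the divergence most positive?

C

Divergence at each region's feature centre — A: about -2, B: about -4, C: about +5. Region C is most positive.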